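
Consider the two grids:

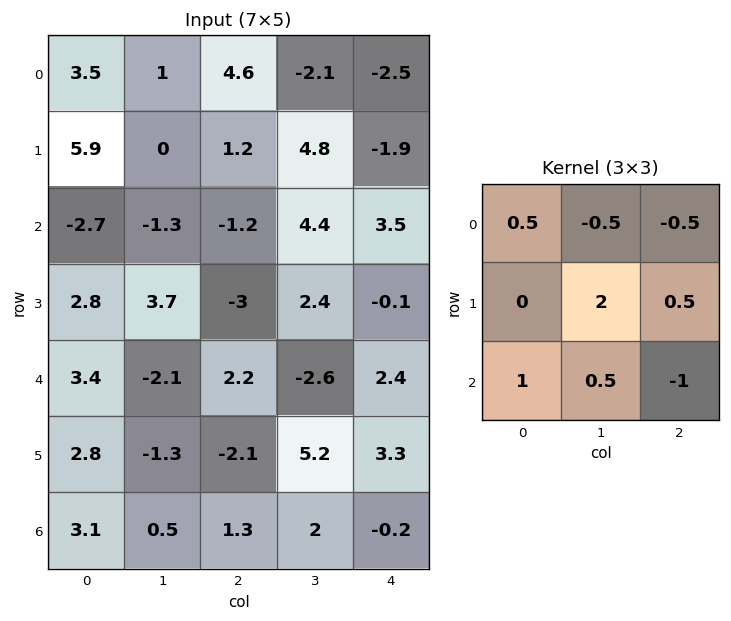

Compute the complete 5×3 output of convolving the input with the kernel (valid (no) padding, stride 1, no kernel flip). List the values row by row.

Output[0,0]: The receptive field on the input at this output position is [3.5 1 4.6 / 5.9 0 1.2 / -2.7 -1.3 -1.2]. Elementwise product with the kernel and sum: 3.5·0.5 + 1·-0.5 + 4.6·-0.5 + 0·2 + 1.2·0.5 + -2.7·1 + -1.3·0.5 + -1.2·-1.
Output[0,1]: The receptive field on the input at this output position is [1 4.6 -2.1 / 0 1.2 4.8 / -1.3 -1.2 4.4]. Elementwise product with the kernel and sum: 1·0.5 + 4.6·-0.5 + -2.1·-0.5 + 1.2·2 + 4.8·0.5 + -1.3·1 + -1.2·0.5 + 4.4·-1.

-2.6 -2.25 10.75
6.8 -3.4 8
5.95 -5.45 -1.3
2.2 -2.3 -9.45
0.05 -3.3 15.75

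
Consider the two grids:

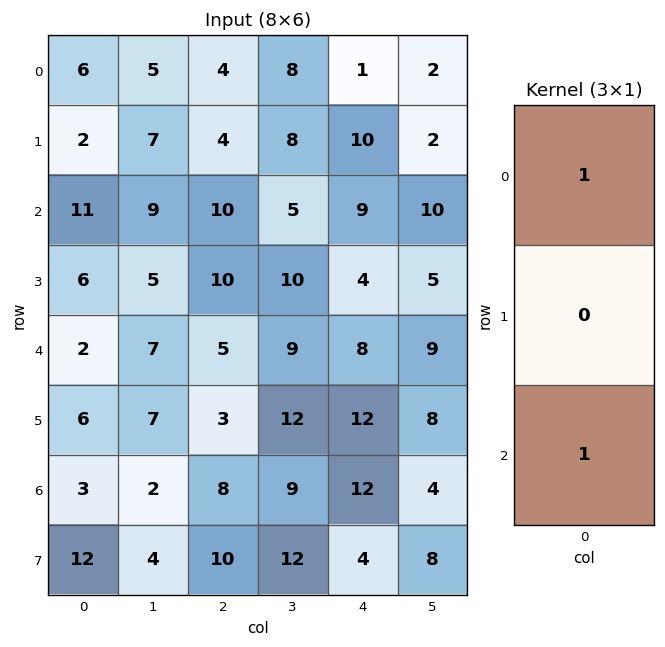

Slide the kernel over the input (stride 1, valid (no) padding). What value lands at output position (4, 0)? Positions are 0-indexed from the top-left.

5

The receptive field on the input at this output position is [2 / 6 / 3]. Elementwise product with the kernel and sum: 2·1 + 3·1.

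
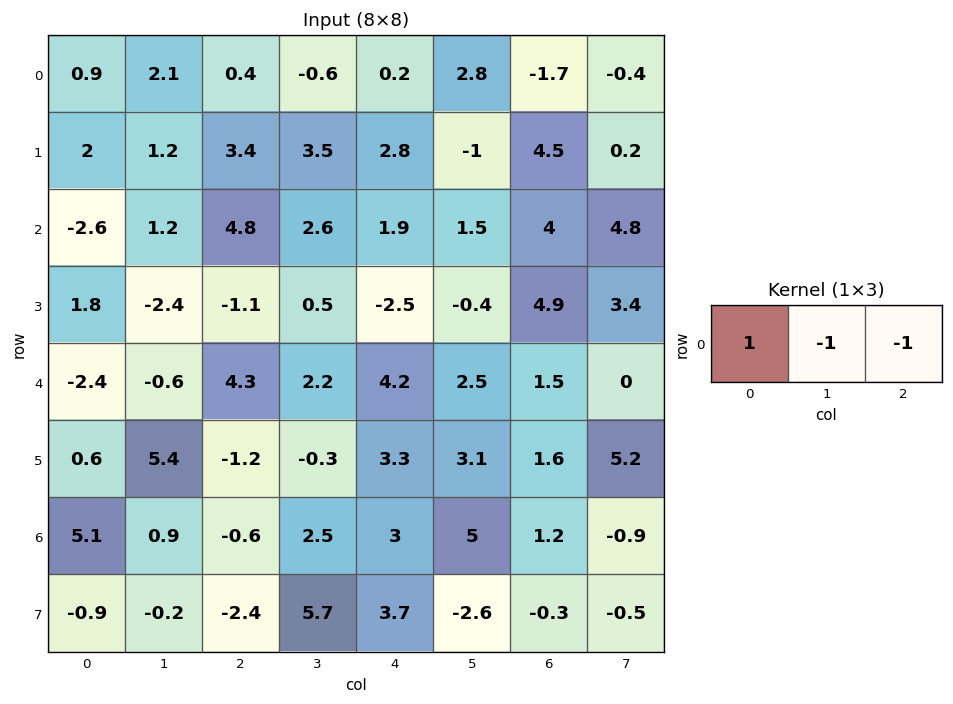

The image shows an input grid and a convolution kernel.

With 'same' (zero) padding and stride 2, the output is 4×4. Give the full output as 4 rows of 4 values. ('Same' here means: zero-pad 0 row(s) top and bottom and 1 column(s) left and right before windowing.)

Output[0,0]: The receptive field on the zero-padded input at this output position is [0 0.9 2.1]. Elementwise product with the kernel and sum: 0·1 + 0.9·-1 + 2.1·-1.
Output[0,1]: The receptive field on the zero-padded input at this output position is [2.1 0.4 -0.6]. Elementwise product with the kernel and sum: 2.1·1 + 0.4·-1 + -0.6·-1.

-3 2.3 -3.6 4.9
1.4 -6.2 -0.8 -7.3
3 -7.1 -4.5 1
-6 -1 -5.5 4.7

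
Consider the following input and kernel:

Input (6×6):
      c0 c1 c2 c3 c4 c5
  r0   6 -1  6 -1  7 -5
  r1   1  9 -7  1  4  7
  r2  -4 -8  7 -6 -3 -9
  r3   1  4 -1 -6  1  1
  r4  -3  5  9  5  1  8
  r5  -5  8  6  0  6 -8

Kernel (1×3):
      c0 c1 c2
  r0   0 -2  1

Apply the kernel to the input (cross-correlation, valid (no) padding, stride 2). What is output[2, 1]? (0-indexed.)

-9

The receptive field on the input at this output position is [9 5 1]. Elementwise product with the kernel and sum: 5·-2 + 1·1.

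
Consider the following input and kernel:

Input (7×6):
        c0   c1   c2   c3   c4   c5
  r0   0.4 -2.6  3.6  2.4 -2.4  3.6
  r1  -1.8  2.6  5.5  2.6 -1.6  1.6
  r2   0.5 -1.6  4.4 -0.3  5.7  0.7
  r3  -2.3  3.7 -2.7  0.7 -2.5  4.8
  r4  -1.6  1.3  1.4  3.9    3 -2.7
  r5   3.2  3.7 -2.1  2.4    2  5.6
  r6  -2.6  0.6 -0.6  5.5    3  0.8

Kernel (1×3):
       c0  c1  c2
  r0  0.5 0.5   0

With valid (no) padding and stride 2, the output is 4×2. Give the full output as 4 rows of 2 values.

Output[0,0]: The receptive field on the input at this output position is [0.4 -2.6 3.6]. Elementwise product with the kernel and sum: 0.4·0.5 + -2.6·0.5.

-1.1 3
-0.55 2.05
-0.15 2.65
-1 2.45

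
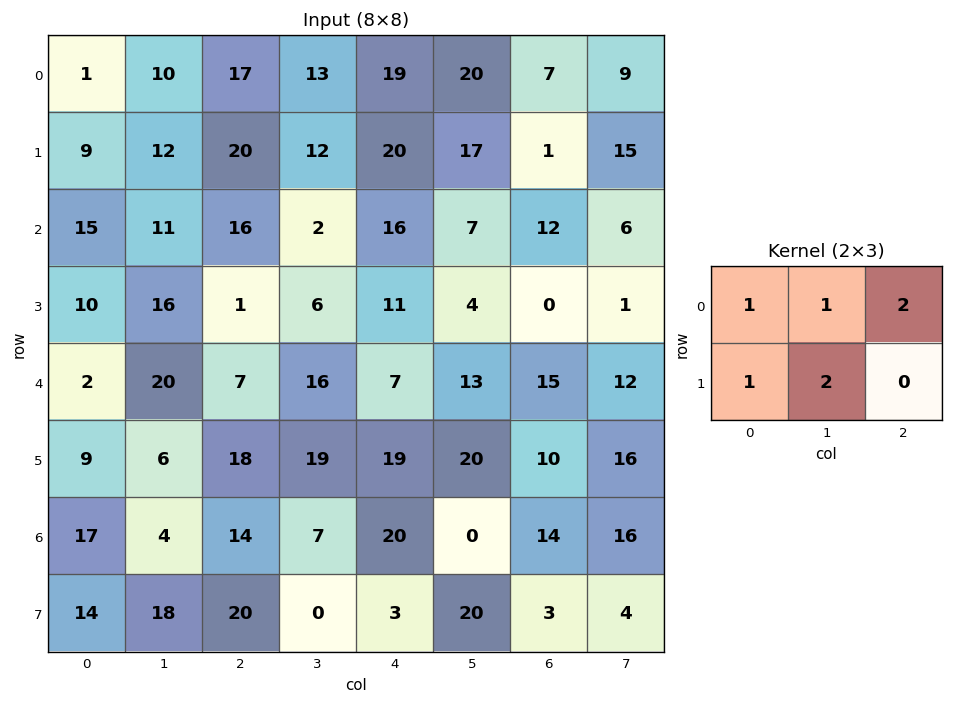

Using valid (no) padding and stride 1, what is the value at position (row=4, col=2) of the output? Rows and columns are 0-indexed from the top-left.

93

The receptive field on the input at this output position is [7 16 7 / 18 19 19]. Elementwise product with the kernel and sum: 7·1 + 16·1 + 7·2 + 18·1 + 19·2.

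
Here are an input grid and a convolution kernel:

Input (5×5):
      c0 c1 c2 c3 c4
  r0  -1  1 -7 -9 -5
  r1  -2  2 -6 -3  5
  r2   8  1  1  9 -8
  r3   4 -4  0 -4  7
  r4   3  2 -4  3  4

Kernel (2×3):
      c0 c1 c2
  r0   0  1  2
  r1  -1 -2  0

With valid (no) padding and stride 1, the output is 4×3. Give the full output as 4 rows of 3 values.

Output[0,0]: The receptive field on the input at this output position is [-1 1 -7 / -2 2 -6]. Elementwise product with the kernel and sum: 1·1 + -7·2 + -2·-1 + 2·-2.
Output[0,1]: The receptive field on the input at this output position is [1 -7 -9 / 2 -6 -3]. Elementwise product with the kernel and sum: -7·1 + -9·2 + 2·-1 + -6·-2.

-15 -15 -7
-20 -15 -12
7 23 1
-11 -2 8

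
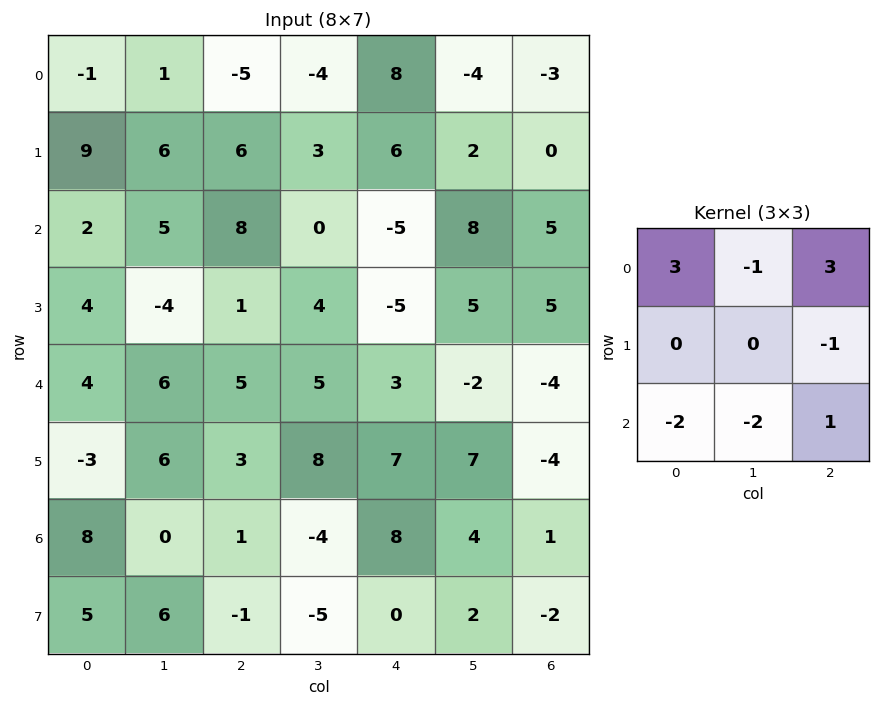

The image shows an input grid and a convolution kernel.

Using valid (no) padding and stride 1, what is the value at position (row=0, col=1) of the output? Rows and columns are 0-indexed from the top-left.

The receptive field on the input at this output position is [1 -5 -4 / 6 6 3 / 5 8 0]. Elementwise product with the kernel and sum: 1·3 + -5·-1 + -4·3 + 3·-1 + 5·-2 + 8·-2 + 0·1.

-33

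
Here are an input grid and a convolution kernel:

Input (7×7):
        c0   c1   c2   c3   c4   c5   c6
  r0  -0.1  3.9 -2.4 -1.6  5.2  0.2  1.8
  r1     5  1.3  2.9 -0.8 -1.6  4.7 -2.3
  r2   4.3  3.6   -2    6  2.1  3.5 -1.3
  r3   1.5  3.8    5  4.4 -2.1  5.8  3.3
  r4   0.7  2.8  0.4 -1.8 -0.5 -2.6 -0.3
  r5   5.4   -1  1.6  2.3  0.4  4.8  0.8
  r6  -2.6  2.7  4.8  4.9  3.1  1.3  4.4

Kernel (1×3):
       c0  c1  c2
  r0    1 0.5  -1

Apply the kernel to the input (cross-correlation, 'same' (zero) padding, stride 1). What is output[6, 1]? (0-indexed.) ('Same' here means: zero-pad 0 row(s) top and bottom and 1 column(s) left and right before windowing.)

The receptive field on the zero-padded input at this output position is [-2.6 2.7 4.8]. Elementwise product with the kernel and sum: -2.6·1 + 2.7·0.5 + 4.8·-1.

-6.05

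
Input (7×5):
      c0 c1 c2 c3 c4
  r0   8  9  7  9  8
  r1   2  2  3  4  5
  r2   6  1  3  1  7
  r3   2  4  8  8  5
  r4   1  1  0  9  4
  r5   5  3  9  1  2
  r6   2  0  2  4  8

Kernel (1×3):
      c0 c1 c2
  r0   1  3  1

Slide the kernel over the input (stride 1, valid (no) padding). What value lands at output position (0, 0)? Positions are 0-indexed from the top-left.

42

The receptive field on the input at this output position is [8 9 7]. Elementwise product with the kernel and sum: 8·1 + 9·3 + 7·1.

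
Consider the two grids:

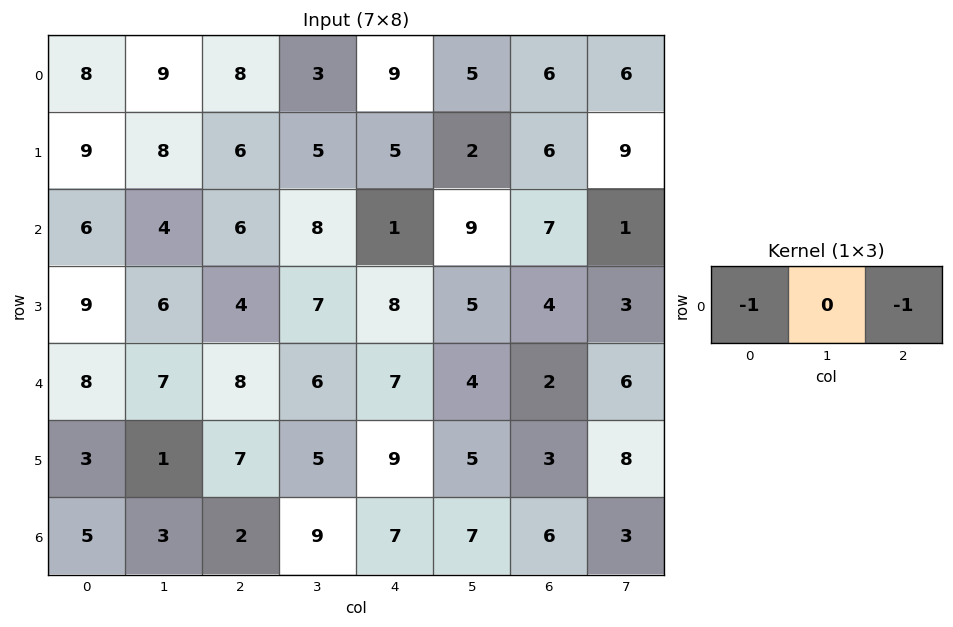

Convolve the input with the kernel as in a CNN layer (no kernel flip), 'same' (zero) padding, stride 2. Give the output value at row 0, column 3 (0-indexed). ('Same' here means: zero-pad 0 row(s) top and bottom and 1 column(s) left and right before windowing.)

The receptive field on the zero-padded input at this output position is [5 6 6]. Elementwise product with the kernel and sum: 5·-1 + 6·-1.

-11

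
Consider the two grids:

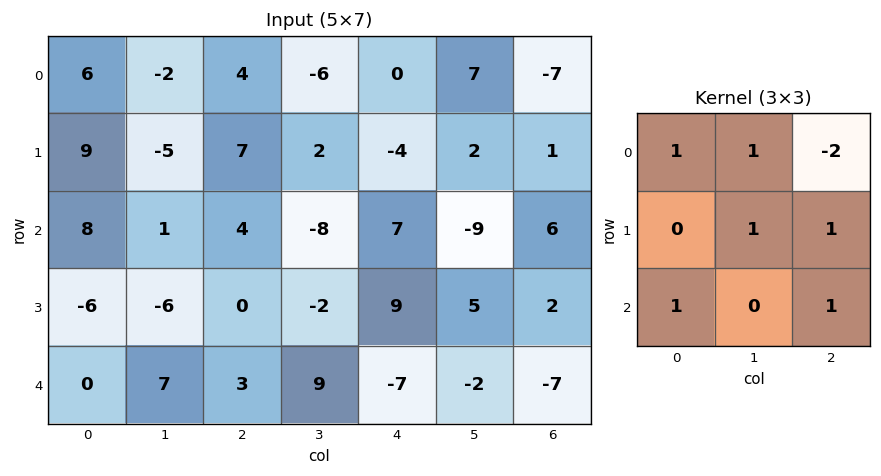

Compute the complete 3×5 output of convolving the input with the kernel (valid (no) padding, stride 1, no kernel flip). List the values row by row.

10 16 7 -39 37
-11 -14 25 -5 4
-2 35 -15 38 -21

Output[0,0]: The receptive field on the input at this output position is [6 -2 4 / 9 -5 7 / 8 1 4]. Elementwise product with the kernel and sum: 6·1 + -2·1 + 4·-2 + -5·1 + 7·1 + 8·1 + 4·1.
Output[0,1]: The receptive field on the input at this output position is [-2 4 -6 / -5 7 2 / 1 4 -8]. Elementwise product with the kernel and sum: -2·1 + 4·1 + -6·-2 + 7·1 + 2·1 + 1·1 + -8·1.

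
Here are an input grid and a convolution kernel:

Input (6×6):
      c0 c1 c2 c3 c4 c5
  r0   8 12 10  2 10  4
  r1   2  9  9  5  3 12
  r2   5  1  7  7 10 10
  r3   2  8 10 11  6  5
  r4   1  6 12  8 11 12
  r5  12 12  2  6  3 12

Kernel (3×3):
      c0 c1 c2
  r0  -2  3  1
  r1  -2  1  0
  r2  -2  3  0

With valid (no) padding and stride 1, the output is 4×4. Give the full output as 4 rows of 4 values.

Output[0,0]: The receptive field on the input at this output position is [8 12 10 / 2 9 9 / 5 1 7]. Elementwise product with the kernel and sum: 8·-2 + 12·3 + 10·1 + 2·-2 + 9·1 + 5·-2 + 1·3.

28 18 -10 39
43 33 6 3
20 44 8 27
46 7 17 -7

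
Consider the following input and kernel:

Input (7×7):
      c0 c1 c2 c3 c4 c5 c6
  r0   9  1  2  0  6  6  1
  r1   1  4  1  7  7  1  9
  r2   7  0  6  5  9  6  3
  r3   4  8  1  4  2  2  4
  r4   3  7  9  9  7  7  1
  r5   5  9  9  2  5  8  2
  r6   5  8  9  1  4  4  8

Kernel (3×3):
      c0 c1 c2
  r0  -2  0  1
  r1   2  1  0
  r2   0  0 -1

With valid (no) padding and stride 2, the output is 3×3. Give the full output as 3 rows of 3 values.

-16 2 1
-1 -4 -10
13 5 -3

Output[0,0]: The receptive field on the input at this output position is [9 1 2 / 1 4 1 / 7 0 6]. Elementwise product with the kernel and sum: 9·-2 + 2·1 + 1·2 + 4·1 + 6·-1.
Output[0,1]: The receptive field on the input at this output position is [2 0 6 / 1 7 7 / 6 5 9]. Elementwise product with the kernel and sum: 2·-2 + 6·1 + 1·2 + 7·1 + 9·-1.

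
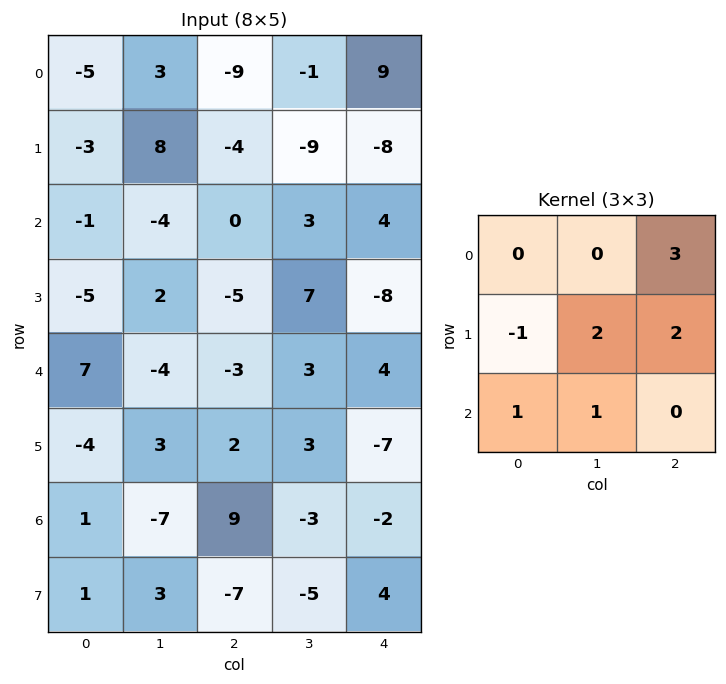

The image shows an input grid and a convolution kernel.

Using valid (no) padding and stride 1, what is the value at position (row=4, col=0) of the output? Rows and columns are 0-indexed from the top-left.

-1

The receptive field on the input at this output position is [7 -4 -3 / -4 3 2 / 1 -7 9]. Elementwise product with the kernel and sum: -3·3 + -4·-1 + 3·2 + 2·2 + 1·1 + -7·1.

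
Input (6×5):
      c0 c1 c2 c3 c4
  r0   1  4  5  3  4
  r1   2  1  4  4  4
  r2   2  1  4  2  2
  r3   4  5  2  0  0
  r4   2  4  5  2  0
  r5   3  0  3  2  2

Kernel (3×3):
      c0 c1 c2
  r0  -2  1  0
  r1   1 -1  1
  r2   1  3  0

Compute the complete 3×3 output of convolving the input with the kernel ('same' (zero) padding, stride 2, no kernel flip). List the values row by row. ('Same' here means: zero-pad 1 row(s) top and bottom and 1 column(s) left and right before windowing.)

9 15 15
13 12 -4
15 2 10

Output[0,0]: The receptive field on the zero-padded input at this output position is [0 0 0 / 0 1 4 / 0 2 1]. Elementwise product with the kernel and sum: 0·-2 + 0·1 + 0·1 + 1·-1 + 4·1 + 0·1 + 2·3.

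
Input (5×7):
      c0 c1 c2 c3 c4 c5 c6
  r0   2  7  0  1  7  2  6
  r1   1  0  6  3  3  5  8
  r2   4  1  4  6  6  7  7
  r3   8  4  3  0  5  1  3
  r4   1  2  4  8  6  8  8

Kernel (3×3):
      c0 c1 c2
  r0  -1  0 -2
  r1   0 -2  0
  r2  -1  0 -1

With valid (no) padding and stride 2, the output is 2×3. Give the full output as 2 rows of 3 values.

-10 -30 -42
-25 -26 -36

Output[0,0]: The receptive field on the input at this output position is [2 7 0 / 1 0 6 / 4 1 4]. Elementwise product with the kernel and sum: 2·-1 + 0·-2 + 0·-2 + 4·-1 + 4·-1.
Output[0,1]: The receptive field on the input at this output position is [0 1 7 / 6 3 3 / 4 6 6]. Elementwise product with the kernel and sum: 0·-1 + 7·-2 + 3·-2 + 4·-1 + 6·-1.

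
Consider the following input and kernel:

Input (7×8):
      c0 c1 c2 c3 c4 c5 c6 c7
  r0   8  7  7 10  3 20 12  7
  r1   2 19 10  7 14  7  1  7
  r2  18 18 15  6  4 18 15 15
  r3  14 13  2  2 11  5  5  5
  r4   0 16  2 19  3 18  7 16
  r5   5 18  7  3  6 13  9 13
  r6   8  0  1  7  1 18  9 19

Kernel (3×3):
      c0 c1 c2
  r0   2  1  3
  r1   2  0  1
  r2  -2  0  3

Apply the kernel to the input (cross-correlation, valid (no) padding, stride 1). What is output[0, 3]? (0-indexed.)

The receptive field on the input at this output position is [10 3 20 / 7 14 7 / 6 4 18]. Elementwise product with the kernel and sum: 10·2 + 3·1 + 20·3 + 7·2 + 7·1 + 6·-2 + 18·3.

146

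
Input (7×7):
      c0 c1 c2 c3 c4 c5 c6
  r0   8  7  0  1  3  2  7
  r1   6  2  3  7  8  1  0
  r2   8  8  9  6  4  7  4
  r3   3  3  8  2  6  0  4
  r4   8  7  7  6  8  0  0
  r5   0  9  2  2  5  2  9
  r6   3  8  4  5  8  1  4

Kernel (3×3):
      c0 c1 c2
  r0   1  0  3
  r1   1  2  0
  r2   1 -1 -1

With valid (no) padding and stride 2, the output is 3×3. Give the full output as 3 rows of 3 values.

Output[0,0]: The receptive field on the input at this output position is [8 7 0 / 6 2 3 / 8 8 9]. Elementwise product with the kernel and sum: 8·1 + 0·3 + 6·1 + 2·2 + 8·1 + 8·-1 + 9·-1.

9 25 27
38 26 30
38 28 20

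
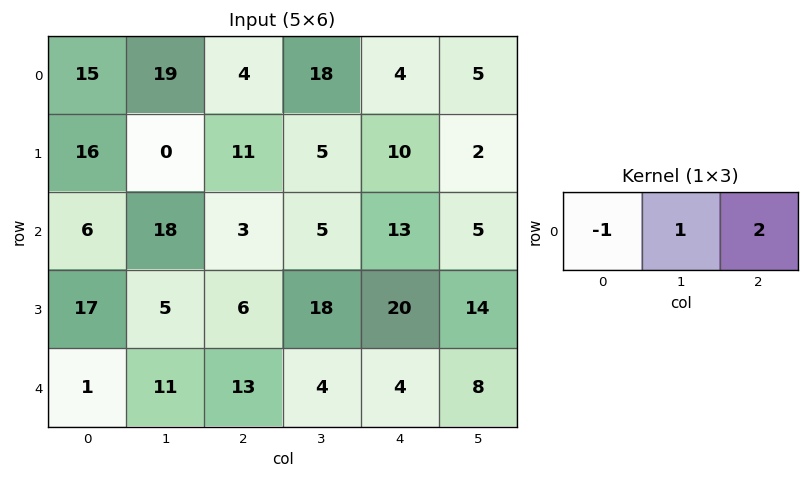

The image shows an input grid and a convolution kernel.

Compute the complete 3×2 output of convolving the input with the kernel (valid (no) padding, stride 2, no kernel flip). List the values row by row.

Output[0,0]: The receptive field on the input at this output position is [15 19 4]. Elementwise product with the kernel and sum: 15·-1 + 19·1 + 4·2.

12 22
18 28
36 -1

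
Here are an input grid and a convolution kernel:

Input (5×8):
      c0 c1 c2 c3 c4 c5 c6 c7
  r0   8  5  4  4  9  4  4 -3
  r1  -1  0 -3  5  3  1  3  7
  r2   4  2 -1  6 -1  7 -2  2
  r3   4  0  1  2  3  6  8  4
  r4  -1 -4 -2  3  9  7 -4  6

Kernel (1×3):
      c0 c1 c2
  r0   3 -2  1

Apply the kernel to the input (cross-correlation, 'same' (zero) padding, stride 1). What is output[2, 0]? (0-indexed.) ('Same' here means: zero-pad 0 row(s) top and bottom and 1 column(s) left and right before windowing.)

-6

The receptive field on the zero-padded input at this output position is [0 4 2]. Elementwise product with the kernel and sum: 0·3 + 4·-2 + 2·1.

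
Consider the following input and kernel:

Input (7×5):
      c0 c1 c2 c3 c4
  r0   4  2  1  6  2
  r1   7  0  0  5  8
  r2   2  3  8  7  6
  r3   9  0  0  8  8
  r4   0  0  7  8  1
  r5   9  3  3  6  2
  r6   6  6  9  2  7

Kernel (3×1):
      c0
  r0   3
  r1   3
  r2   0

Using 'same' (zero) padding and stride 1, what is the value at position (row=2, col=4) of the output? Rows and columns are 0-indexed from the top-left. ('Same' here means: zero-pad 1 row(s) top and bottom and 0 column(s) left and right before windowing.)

The receptive field on the zero-padded input at this output position is [8 / 6 / 8]. Elementwise product with the kernel and sum: 8·3 + 6·3.

42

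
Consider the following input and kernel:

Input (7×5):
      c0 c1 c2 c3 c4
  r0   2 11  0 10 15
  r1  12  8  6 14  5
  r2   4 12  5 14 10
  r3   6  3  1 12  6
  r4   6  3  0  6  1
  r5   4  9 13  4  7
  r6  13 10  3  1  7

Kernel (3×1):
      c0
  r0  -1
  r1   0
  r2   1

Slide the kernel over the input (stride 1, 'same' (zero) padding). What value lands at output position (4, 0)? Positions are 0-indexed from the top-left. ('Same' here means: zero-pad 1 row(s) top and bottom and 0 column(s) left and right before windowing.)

The receptive field on the zero-padded input at this output position is [6 / 6 / 4]. Elementwise product with the kernel and sum: 6·-1 + 4·1.

-2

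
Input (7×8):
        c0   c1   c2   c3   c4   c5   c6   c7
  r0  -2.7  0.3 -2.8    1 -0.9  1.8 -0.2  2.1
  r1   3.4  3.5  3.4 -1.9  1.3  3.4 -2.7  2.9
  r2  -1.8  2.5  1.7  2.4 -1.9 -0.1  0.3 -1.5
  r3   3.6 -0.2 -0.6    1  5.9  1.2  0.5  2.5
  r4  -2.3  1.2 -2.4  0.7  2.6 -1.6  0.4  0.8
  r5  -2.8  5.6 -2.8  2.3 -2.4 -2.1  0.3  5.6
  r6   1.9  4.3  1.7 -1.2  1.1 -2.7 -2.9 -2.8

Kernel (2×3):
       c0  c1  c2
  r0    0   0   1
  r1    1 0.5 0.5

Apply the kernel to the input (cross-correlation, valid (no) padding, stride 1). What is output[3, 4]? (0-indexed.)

The receptive field on the input at this output position is [5.9 1.2 0.5 / 2.6 -1.6 0.4]. Elementwise product with the kernel and sum: 0.5·1 + 2.6·1 + -1.6·0.5 + 0.4·0.5.

2.5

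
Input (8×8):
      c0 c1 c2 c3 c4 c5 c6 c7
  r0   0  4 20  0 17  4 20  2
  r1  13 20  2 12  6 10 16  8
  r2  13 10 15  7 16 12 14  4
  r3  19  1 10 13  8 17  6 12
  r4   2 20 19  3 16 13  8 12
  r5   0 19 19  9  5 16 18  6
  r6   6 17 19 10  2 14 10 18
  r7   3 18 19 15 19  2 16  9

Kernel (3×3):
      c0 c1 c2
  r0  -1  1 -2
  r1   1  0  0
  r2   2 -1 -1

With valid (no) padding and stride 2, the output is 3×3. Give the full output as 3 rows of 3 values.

-22 -45 -41
-49 -11 -13
-44 -3 -34

Output[0,0]: The receptive field on the input at this output position is [0 4 20 / 13 20 2 / 13 10 15]. Elementwise product with the kernel and sum: 0·-1 + 4·1 + 20·-2 + 13·1 + 13·2 + 10·-1 + 15·-1.
Output[0,1]: The receptive field on the input at this output position is [20 0 17 / 2 12 6 / 15 7 16]. Elementwise product with the kernel and sum: 20·-1 + 0·1 + 17·-2 + 2·1 + 15·2 + 7·-1 + 16·-1.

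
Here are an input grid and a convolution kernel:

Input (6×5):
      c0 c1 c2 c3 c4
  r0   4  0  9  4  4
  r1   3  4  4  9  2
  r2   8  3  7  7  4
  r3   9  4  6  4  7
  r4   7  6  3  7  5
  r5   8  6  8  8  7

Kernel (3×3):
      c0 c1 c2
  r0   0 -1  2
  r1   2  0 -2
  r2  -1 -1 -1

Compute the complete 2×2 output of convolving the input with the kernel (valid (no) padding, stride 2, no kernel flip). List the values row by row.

Output[0,0]: The receptive field on the input at this output position is [4 0 9 / 3 4 4 / 8 3 7]. Elementwise product with the kernel and sum: 0·-1 + 9·2 + 3·2 + 4·-2 + 8·-1 + 3·-1 + 7·-1.
Output[0,1]: The receptive field on the input at this output position is [9 4 4 / 4 9 2 / 7 7 4]. Elementwise product with the kernel and sum: 4·-1 + 4·2 + 4·2 + 2·-2 + 7·-1 + 7·-1 + 4·-1.

-2 -10
1 -16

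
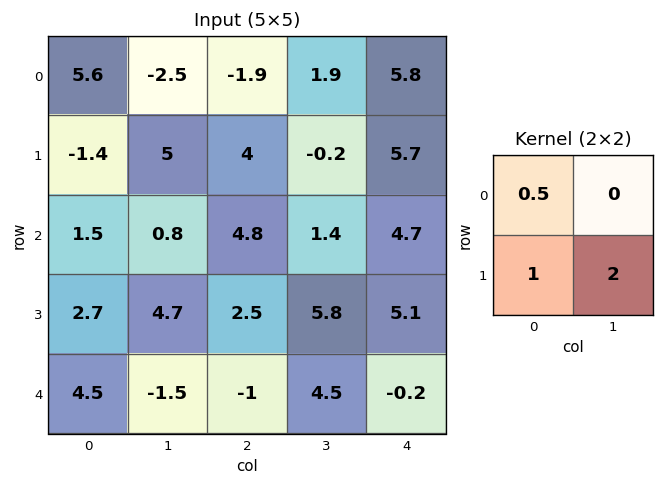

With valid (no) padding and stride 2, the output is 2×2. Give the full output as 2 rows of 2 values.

Output[0,0]: The receptive field on the input at this output position is [5.6 -2.5 / -1.4 5]. Elementwise product with the kernel and sum: 5.6·0.5 + -1.4·1 + 5·2.
Output[0,1]: The receptive field on the input at this output position is [-1.9 1.9 / 4 -0.2]. Elementwise product with the kernel and sum: -1.9·0.5 + 4·1 + -0.2·2.

11.4 2.65
12.85 16.5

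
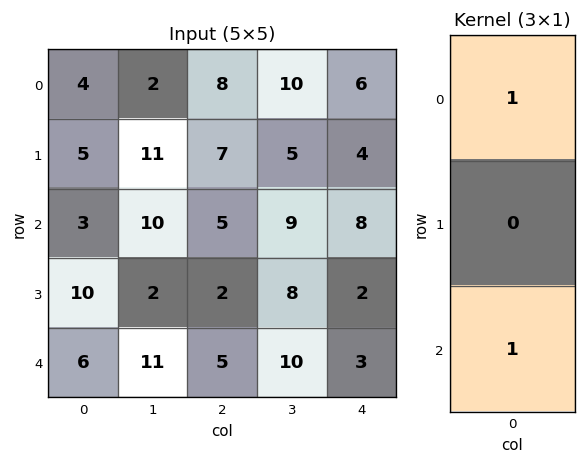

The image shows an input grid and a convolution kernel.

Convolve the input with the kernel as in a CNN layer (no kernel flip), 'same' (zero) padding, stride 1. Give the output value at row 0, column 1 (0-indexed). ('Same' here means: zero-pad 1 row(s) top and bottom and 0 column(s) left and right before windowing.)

The receptive field on the zero-padded input at this output position is [0 / 2 / 11]. Elementwise product with the kernel and sum: 0·1 + 11·1.

11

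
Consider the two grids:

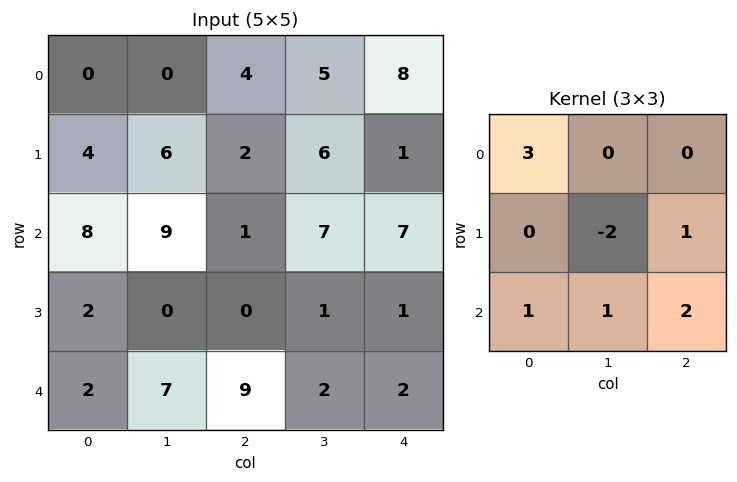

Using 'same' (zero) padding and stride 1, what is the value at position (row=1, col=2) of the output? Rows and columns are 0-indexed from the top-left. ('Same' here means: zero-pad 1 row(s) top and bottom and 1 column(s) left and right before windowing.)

26

The receptive field on the zero-padded input at this output position is [0 4 5 / 6 2 6 / 9 1 7]. Elementwise product with the kernel and sum: 0·3 + 2·-2 + 6·1 + 9·1 + 1·1 + 7·2.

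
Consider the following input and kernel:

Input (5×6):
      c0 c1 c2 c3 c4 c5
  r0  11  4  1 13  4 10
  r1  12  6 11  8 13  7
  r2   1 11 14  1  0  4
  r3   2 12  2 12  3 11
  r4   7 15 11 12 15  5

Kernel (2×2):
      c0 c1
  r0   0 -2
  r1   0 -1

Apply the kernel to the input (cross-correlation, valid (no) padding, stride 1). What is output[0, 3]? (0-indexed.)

The receptive field on the input at this output position is [13 4 / 8 13]. Elementwise product with the kernel and sum: 4·-2 + 13·-1.

-21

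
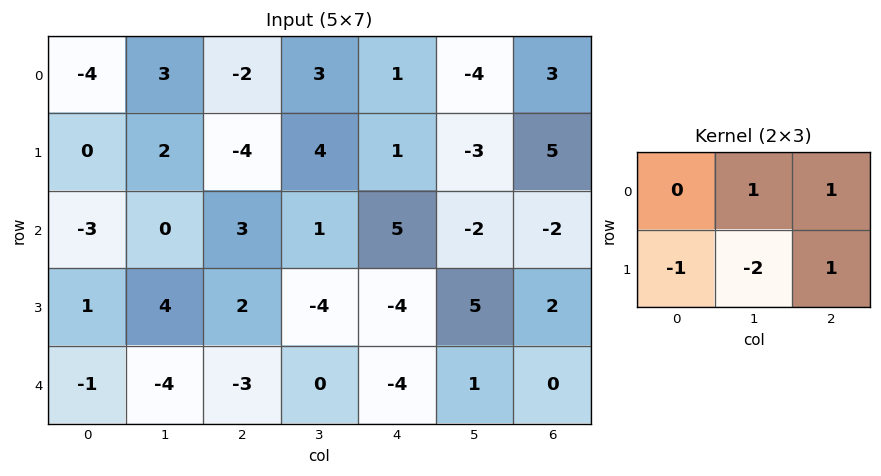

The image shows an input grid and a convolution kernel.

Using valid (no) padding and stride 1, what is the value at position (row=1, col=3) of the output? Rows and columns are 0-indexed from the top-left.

The receptive field on the input at this output position is [4 1 -3 / 1 5 -2]. Elementwise product with the kernel and sum: 1·1 + -3·1 + 1·-1 + 5·-2 + -2·1.

-15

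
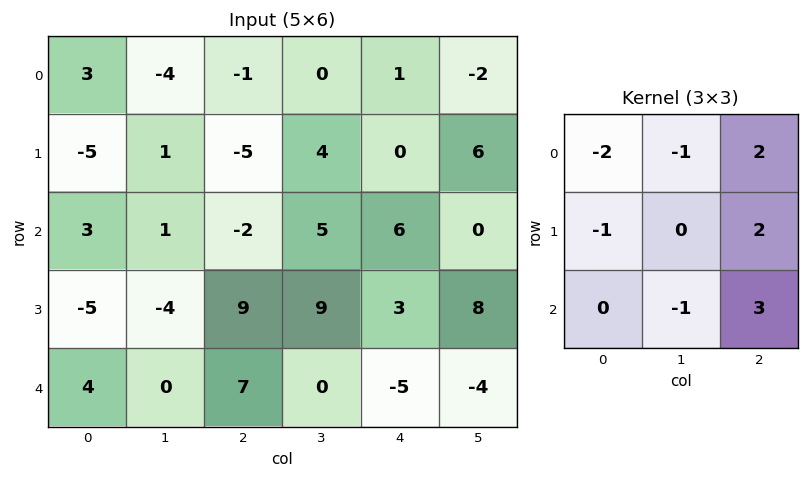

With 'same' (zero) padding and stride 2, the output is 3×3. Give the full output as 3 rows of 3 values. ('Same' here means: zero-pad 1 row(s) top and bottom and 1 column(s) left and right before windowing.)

Output[0,0]: The receptive field on the zero-padded input at this output position is [0 0 0 / 0 3 -4 / 0 -5 1]. Elementwise product with the kernel and sum: 0·-2 + 0·-1 + 0·2 + 0·-1 + -4·2 + -5·-1 + 1·3.
Output[0,1]: The receptive field on the zero-padded input at this output position is [0 0 0 / -4 -1 0 / 1 -5 4]. Elementwise product with the kernel and sum: 0·-2 + 0·-1 + 0·2 + -4·-1 + 0·2 + -5·-1 + 4·3.

0 21 14
2 38 20
-3 17 -13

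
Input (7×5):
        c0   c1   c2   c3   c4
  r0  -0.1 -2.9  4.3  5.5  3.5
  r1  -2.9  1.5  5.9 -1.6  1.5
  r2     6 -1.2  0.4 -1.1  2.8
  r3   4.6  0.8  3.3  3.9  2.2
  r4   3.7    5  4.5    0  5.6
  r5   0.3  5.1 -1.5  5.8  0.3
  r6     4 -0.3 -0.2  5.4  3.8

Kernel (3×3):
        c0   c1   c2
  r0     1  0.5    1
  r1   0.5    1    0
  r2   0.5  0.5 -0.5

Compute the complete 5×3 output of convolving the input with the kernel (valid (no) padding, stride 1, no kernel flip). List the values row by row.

5 11.55 10.15
6.6 2.75 8.2
11 6.35 7.65
18.6 12.25 11.7
17.9 5.35 15.85

Output[0,0]: The receptive field on the input at this output position is [-0.1 -2.9 4.3 / -2.9 1.5 5.9 / 6 -1.2 0.4]. Elementwise product with the kernel and sum: -0.1·1 + -2.9·0.5 + 4.3·1 + -2.9·0.5 + 1.5·1 + 6·0.5 + -1.2·0.5 + 0.4·-0.5.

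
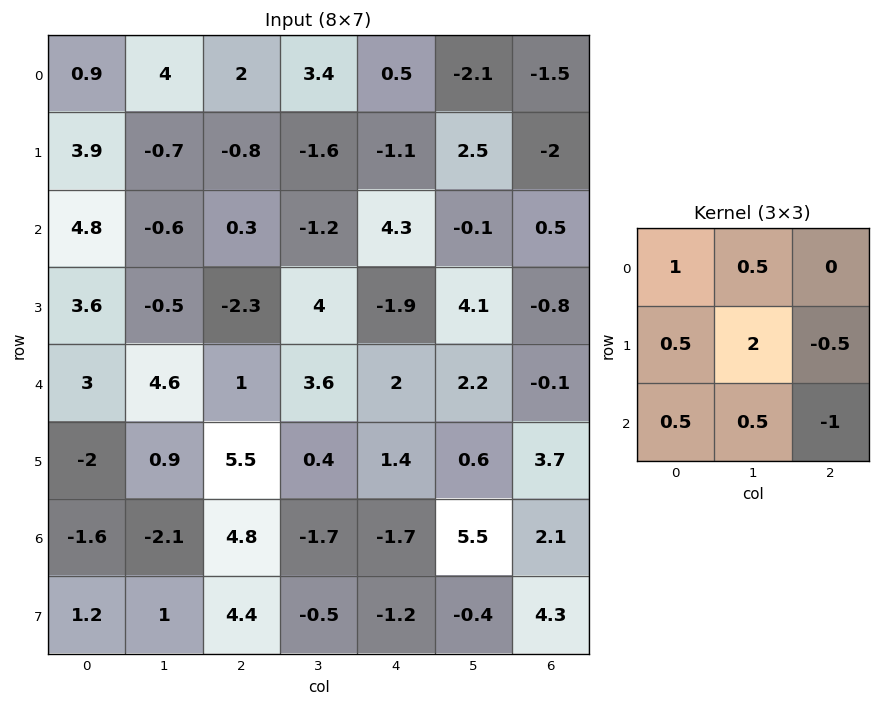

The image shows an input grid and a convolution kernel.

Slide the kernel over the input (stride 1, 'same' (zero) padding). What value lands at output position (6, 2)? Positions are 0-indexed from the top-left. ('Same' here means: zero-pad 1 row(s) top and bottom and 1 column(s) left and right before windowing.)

The receptive field on the zero-padded input at this output position is [0.9 5.5 0.4 / -2.1 4.8 -1.7 / 1 4.4 -0.5]. Elementwise product with the kernel and sum: 0.9·1 + 5.5·0.5 + -2.1·0.5 + 4.8·2 + -1.7·-0.5 + 1·0.5 + 4.4·0.5 + -0.5·-1.

16.25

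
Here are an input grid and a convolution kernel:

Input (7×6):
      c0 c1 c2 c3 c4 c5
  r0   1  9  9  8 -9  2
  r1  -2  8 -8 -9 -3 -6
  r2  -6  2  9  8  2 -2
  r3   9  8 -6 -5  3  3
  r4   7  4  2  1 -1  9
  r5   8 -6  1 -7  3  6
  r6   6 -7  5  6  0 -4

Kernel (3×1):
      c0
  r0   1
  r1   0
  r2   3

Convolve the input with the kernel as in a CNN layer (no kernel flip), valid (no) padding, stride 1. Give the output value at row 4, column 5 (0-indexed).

-3

The receptive field on the input at this output position is [9 / 6 / -4]. Elementwise product with the kernel and sum: 9·1 + -4·3.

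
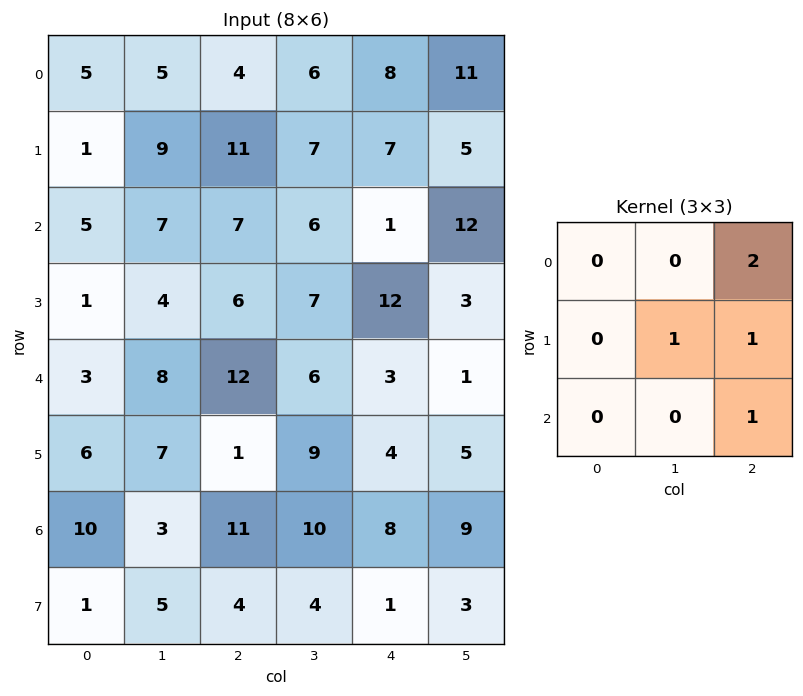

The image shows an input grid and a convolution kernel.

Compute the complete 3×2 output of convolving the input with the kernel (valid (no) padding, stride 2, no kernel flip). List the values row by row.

Output[0,0]: The receptive field on the input at this output position is [5 5 4 / 1 9 11 / 5 7 7]. Elementwise product with the kernel and sum: 4·2 + 9·1 + 11·1 + 7·1.
Output[0,1]: The receptive field on the input at this output position is [4 6 8 / 11 7 7 / 7 6 1]. Elementwise product with the kernel and sum: 8·2 + 7·1 + 7·1 + 1·1.

35 31
36 24
43 27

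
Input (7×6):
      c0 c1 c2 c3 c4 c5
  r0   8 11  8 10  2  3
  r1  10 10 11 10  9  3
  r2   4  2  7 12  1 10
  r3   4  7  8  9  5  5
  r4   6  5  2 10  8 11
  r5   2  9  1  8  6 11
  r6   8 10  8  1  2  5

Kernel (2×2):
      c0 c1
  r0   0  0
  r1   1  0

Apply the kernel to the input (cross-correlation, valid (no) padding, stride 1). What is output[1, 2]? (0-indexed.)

The receptive field on the input at this output position is [11 10 / 7 12]. Elementwise product with the kernel and sum: 7·1.

7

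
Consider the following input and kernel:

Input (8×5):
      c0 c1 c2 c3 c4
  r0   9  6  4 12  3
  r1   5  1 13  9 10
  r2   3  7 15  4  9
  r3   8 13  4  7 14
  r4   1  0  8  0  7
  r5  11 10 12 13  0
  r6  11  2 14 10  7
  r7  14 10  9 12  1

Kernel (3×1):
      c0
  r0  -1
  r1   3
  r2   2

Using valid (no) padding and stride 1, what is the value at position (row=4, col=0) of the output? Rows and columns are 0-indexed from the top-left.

The receptive field on the input at this output position is [1 / 11 / 11]. Elementwise product with the kernel and sum: 1·-1 + 11·3 + 11·2.

54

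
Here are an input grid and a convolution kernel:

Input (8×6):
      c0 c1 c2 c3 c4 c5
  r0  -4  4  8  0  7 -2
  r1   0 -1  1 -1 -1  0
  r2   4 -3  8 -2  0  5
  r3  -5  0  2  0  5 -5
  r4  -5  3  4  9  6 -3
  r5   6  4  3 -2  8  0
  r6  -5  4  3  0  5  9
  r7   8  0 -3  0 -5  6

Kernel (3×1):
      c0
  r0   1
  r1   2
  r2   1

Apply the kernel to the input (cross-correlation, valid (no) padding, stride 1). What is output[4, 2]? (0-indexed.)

13

The receptive field on the input at this output position is [4 / 3 / 3]. Elementwise product with the kernel and sum: 4·1 + 3·2 + 3·1.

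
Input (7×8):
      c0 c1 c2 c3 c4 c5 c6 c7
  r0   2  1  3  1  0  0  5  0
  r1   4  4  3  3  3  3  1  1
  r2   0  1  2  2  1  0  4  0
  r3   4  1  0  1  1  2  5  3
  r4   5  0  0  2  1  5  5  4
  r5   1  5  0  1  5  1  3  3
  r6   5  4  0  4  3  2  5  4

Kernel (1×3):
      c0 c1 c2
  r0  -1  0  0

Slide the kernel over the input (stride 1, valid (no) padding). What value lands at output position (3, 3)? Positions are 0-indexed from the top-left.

-1

The receptive field on the input at this output position is [1 1 2]. Elementwise product with the kernel and sum: 1·-1.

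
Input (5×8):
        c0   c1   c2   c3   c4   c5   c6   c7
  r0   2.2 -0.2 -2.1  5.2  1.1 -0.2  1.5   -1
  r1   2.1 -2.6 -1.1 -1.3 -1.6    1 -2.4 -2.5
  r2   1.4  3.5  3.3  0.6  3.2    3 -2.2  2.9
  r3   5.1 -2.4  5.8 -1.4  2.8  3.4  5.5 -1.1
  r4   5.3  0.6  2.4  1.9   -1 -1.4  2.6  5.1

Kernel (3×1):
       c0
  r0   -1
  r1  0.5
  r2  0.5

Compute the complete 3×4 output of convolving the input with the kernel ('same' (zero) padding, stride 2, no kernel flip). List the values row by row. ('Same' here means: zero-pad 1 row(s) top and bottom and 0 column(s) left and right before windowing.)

Output[0,0]: The receptive field on the zero-padded input at this output position is [0 / 2.2 / 2.1]. Elementwise product with the kernel and sum: 0·-1 + 2.2·0.5 + 2.1·0.5.
Output[0,1]: The receptive field on the zero-padded input at this output position is [0 / -2.1 / -1.1]. Elementwise product with the kernel and sum: 0·-1 + -2.1·0.5 + -1.1·0.5.

2.15 -1.6 -0.25 -0.45
1.15 5.65 4.6 4.05
-2.45 -4.6 -3.3 -4.2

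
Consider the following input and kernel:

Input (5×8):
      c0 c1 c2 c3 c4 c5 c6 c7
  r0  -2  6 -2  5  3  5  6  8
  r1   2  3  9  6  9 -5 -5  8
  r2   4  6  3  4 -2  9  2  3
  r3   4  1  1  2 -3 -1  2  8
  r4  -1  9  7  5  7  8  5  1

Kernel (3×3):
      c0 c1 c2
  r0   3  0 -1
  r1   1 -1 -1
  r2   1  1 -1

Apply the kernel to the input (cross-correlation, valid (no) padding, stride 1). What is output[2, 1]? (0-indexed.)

23

The receptive field on the input at this output position is [6 3 4 / 1 1 2 / 9 7 5]. Elementwise product with the kernel and sum: 6·3 + 4·-1 + 1·1 + 1·-1 + 2·-1 + 9·1 + 7·1 + 5·-1.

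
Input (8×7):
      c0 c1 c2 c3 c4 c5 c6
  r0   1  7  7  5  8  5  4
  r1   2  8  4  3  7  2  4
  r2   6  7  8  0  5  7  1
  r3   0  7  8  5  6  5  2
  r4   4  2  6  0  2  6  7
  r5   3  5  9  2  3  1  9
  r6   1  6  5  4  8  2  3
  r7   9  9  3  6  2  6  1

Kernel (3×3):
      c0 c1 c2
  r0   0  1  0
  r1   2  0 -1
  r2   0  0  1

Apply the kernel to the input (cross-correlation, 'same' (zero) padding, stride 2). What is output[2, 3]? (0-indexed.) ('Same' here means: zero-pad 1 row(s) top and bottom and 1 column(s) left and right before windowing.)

The receptive field on the zero-padded input at this output position is [5 2 0 / 6 7 0 / 1 9 0]. Elementwise product with the kernel and sum: 2·1 + 6·2 + 0·-1 + 0·1.

14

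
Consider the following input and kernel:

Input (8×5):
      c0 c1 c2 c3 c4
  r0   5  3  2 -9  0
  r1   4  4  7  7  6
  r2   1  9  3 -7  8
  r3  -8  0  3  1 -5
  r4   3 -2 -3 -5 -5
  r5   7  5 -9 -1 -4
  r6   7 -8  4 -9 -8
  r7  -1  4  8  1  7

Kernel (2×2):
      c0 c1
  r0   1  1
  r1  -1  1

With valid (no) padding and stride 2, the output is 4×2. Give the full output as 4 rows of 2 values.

Output[0,0]: The receptive field on the input at this output position is [5 3 / 4 4]. Elementwise product with the kernel and sum: 5·1 + 3·1 + 4·-1 + 4·1.
Output[0,1]: The receptive field on the input at this output position is [2 -9 / 7 7]. Elementwise product with the kernel and sum: 2·1 + -9·1 + 7·-1 + 7·1.

8 -7
18 -6
-1 0
4 -12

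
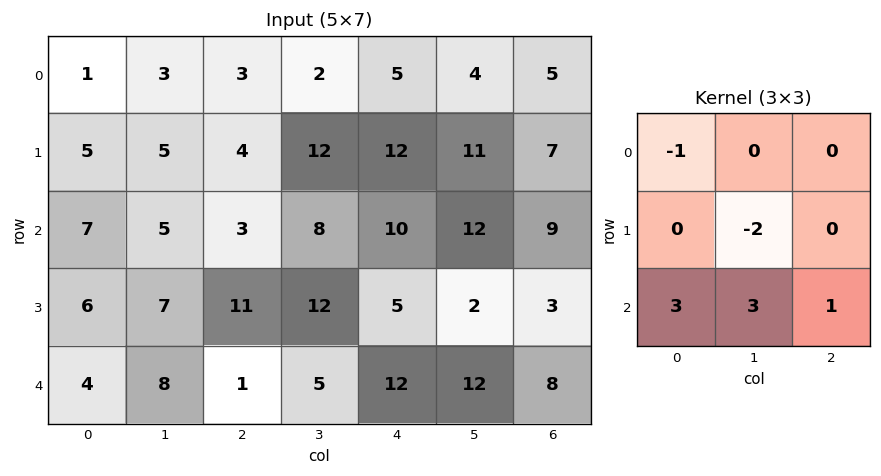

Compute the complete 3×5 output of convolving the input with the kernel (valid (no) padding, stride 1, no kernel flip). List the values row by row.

Output[0,0]: The receptive field on the input at this output position is [1 3 3 / 5 5 4 / 7 5 3]. Elementwise product with the kernel and sum: 1·-1 + 5·-2 + 7·3 + 5·3 + 3·1.
Output[0,1]: The receptive field on the input at this output position is [3 3 2 / 5 4 12 / 5 3 8]. Elementwise product with the kernel and sum: 3·-1 + 4·-2 + 5·3 + 3·3 + 8·1.

28 21 16 40 48
35 55 54 21 -12
16 5 3 45 66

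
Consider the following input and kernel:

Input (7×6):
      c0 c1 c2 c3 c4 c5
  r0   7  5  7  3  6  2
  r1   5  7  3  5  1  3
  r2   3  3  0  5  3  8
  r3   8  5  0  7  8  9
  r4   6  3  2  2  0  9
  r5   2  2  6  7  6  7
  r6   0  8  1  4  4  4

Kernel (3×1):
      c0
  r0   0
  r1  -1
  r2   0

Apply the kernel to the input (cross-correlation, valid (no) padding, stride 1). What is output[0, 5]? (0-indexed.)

The receptive field on the input at this output position is [2 / 3 / 8]. Elementwise product with the kernel and sum: 3·-1.

-3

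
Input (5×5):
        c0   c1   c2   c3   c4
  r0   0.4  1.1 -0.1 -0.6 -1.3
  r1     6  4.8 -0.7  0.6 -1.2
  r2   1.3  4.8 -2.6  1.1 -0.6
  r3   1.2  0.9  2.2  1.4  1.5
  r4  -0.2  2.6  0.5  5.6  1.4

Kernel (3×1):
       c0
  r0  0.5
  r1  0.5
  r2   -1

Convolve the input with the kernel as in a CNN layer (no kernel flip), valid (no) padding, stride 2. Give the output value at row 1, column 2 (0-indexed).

The receptive field on the input at this output position is [-0.6 / 1.5 / 1.4]. Elementwise product with the kernel and sum: -0.6·0.5 + 1.5·0.5 + 1.4·-1.

-0.95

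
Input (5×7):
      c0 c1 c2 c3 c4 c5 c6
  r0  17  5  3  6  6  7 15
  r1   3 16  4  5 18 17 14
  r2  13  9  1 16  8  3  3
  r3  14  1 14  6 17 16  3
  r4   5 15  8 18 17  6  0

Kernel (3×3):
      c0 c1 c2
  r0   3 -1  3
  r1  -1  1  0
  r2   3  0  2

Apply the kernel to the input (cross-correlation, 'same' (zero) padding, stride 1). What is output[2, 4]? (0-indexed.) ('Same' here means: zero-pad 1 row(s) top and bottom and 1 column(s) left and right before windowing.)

90

The receptive field on the zero-padded input at this output position is [5 18 17 / 16 8 3 / 6 17 16]. Elementwise product with the kernel and sum: 5·3 + 18·-1 + 17·3 + 16·-1 + 8·1 + 6·3 + 16·2.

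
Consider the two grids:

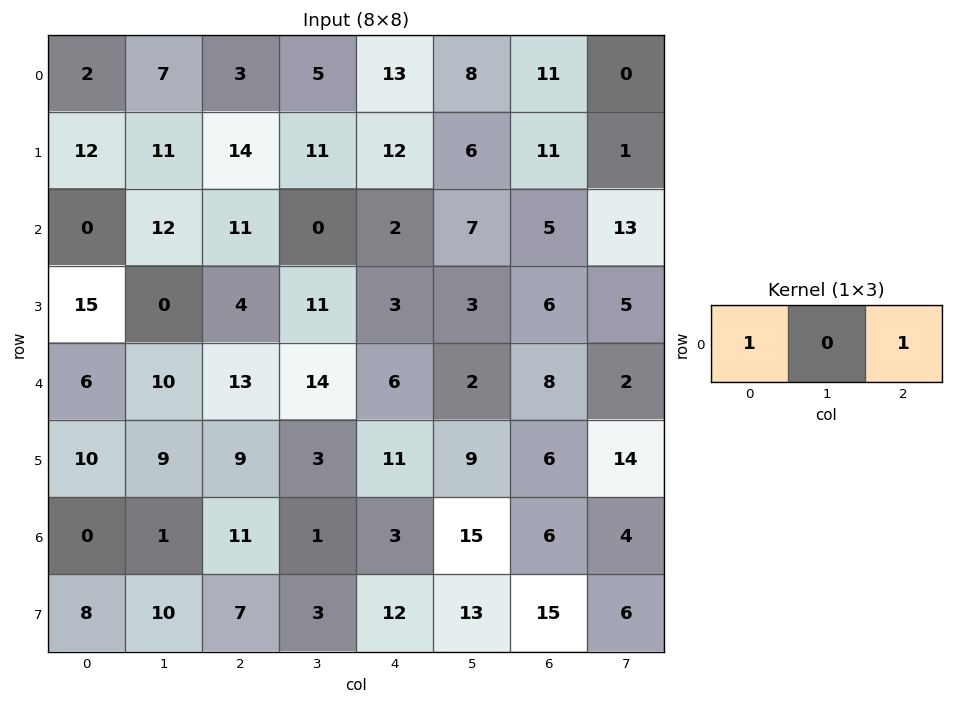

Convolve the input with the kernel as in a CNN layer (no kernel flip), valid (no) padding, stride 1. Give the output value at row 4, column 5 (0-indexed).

4

The receptive field on the input at this output position is [2 8 2]. Elementwise product with the kernel and sum: 2·1 + 2·1.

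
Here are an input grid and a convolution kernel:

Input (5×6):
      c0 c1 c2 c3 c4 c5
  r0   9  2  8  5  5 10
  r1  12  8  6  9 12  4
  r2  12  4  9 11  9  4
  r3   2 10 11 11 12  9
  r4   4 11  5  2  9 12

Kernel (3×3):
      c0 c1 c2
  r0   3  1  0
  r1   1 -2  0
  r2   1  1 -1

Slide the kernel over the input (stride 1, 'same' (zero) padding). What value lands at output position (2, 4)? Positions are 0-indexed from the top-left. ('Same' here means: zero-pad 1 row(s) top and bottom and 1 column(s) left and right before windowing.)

46

The receptive field on the zero-padded input at this output position is [9 12 4 / 11 9 4 / 11 12 9]. Elementwise product with the kernel and sum: 9·3 + 12·1 + 11·1 + 9·-2 + 11·1 + 12·1 + 9·-1.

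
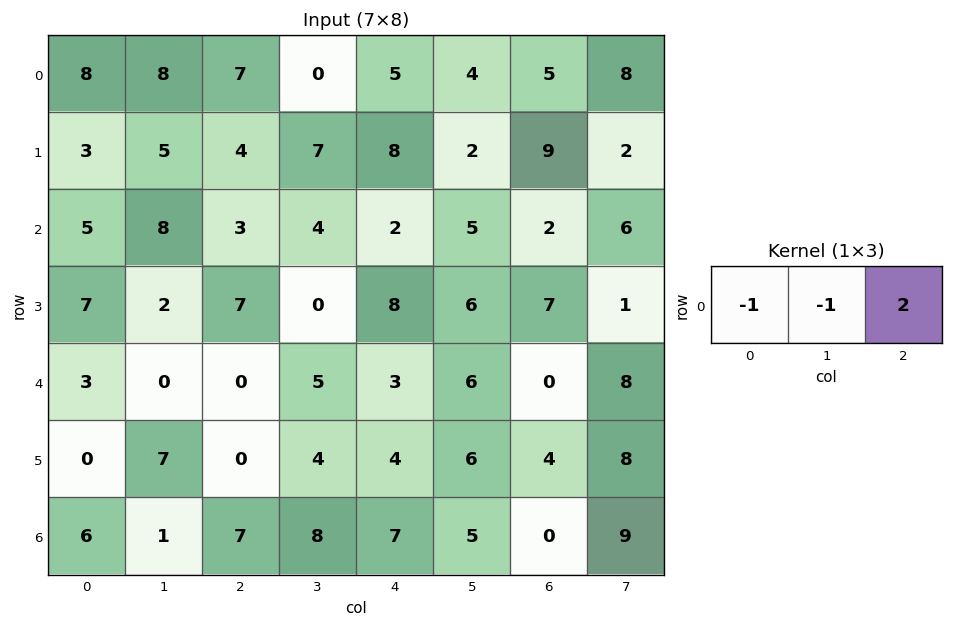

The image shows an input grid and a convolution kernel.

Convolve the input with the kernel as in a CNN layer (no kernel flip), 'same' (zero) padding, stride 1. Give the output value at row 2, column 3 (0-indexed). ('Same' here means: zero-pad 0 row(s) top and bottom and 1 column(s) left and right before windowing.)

-3

The receptive field on the zero-padded input at this output position is [3 4 2]. Elementwise product with the kernel and sum: 3·-1 + 4·-1 + 2·2.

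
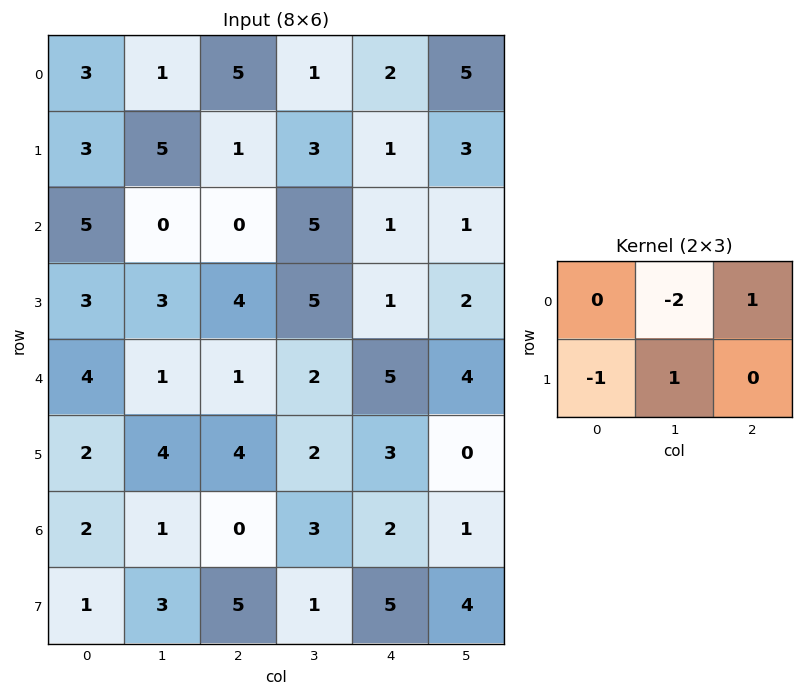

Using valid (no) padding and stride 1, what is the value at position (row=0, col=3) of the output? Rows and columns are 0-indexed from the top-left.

The receptive field on the input at this output position is [1 2 5 / 3 1 3]. Elementwise product with the kernel and sum: 2·-2 + 5·1 + 3·-1 + 1·1.

-1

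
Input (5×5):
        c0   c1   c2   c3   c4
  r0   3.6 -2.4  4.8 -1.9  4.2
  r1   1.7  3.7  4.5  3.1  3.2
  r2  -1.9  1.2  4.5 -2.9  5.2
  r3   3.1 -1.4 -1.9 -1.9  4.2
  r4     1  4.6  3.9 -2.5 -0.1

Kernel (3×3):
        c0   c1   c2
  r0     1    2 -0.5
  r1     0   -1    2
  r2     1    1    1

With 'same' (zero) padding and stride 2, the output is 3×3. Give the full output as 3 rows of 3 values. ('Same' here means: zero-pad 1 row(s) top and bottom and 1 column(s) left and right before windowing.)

-3 2.7 2.1
7.55 -4.35 6.6
15.1 -13.15 6.6

Output[0,0]: The receptive field on the zero-padded input at this output position is [0 0 0 / 0 3.6 -2.4 / 0 1.7 3.7]. Elementwise product with the kernel and sum: 0·1 + 0·2 + 0·-0.5 + 3.6·-1 + -2.4·2 + 0·1 + 1.7·1 + 3.7·1.
Output[0,1]: The receptive field on the zero-padded input at this output position is [0 0 0 / -2.4 4.8 -1.9 / 3.7 4.5 3.1]. Elementwise product with the kernel and sum: 0·1 + 0·2 + 0·-0.5 + 4.8·-1 + -1.9·2 + 3.7·1 + 4.5·1 + 3.1·1.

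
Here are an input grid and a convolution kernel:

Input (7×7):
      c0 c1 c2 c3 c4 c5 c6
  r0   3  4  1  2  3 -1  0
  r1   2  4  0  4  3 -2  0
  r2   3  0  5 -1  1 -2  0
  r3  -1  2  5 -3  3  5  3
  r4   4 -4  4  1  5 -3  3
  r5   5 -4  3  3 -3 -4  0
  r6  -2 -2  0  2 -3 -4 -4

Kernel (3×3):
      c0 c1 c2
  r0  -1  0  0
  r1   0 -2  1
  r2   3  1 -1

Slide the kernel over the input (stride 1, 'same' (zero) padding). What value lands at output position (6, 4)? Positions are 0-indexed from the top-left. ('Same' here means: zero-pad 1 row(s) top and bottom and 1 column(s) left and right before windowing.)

The receptive field on the zero-padded input at this output position is [3 -3 -4 / 2 -3 -4 / 0 0 0]. Elementwise product with the kernel and sum: 3·-1 + -3·-2 + -4·1 + 0·3 + 0·1 + 0·-1.

-1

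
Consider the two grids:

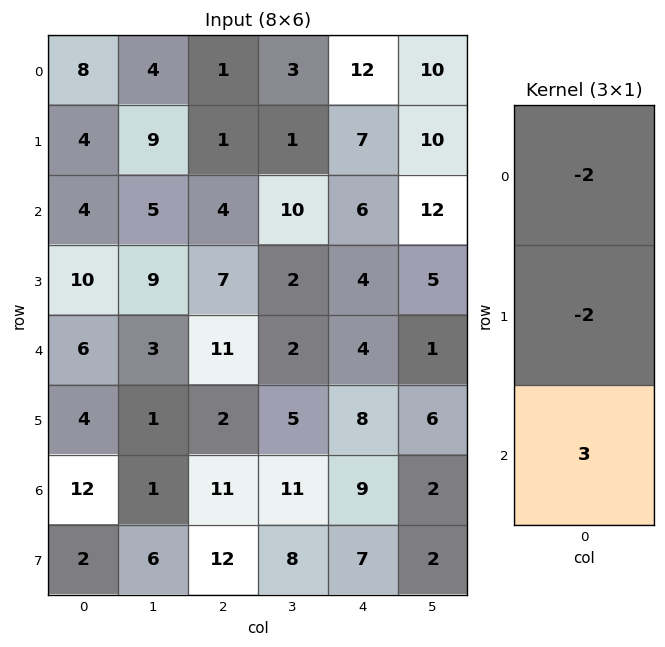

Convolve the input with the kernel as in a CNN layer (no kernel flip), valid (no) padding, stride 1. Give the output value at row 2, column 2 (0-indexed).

The receptive field on the input at this output position is [4 / 7 / 11]. Elementwise product with the kernel and sum: 4·-2 + 7·-2 + 11·3.

11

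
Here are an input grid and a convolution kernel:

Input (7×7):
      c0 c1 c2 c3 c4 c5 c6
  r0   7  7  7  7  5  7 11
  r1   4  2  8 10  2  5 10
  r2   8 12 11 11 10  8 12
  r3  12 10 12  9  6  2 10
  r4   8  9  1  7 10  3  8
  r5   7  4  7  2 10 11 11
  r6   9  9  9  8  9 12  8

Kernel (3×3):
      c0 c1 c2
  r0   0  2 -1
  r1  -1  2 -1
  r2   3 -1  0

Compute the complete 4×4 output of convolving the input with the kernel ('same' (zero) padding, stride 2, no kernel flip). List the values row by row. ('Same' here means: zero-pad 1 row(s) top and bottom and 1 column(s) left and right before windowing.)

3 -2 24 20
-2 23 21 32
14 6 16 55
19 13 7 26

Output[0,0]: The receptive field on the zero-padded input at this output position is [0 0 0 / 0 7 7 / 0 4 2]. Elementwise product with the kernel and sum: 0·2 + 0·-1 + 0·-1 + 7·2 + 7·-1 + 0·3 + 4·-1.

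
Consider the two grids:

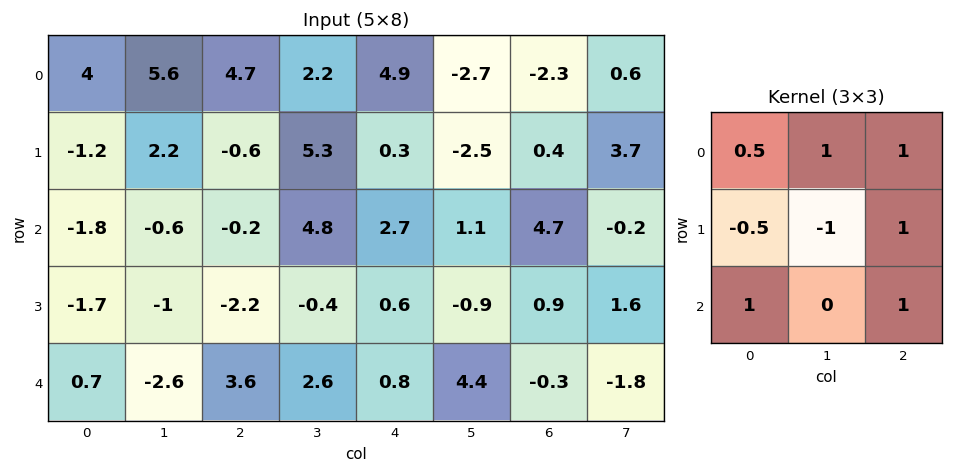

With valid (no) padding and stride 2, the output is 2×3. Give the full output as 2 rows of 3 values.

Output[0,0]: The receptive field on the input at this output position is [4 5.6 4.7 / -1.2 2.2 -0.6 / -1.8 -0.6 -0.2]. Elementwise product with the kernel and sum: 4·0.5 + 5.6·1 + 4.7·1 + -1.2·-0.5 + 2.2·-1 + -0.6·1 + -1.8·1 + -0.2·1.
Output[0,1]: The receptive field on the input at this output position is [4.7 2.2 4.9 / -0.6 5.3 0.3 / -0.2 4.8 2.7]. Elementwise product with the kernel and sum: 4.7·0.5 + 2.2·1 + 4.9·1 + -0.6·-0.5 + 5.3·-1 + 0.3·1 + -0.2·1 + 2.7·1.

8.1 7.25 7.6
2.25 13.9 9.15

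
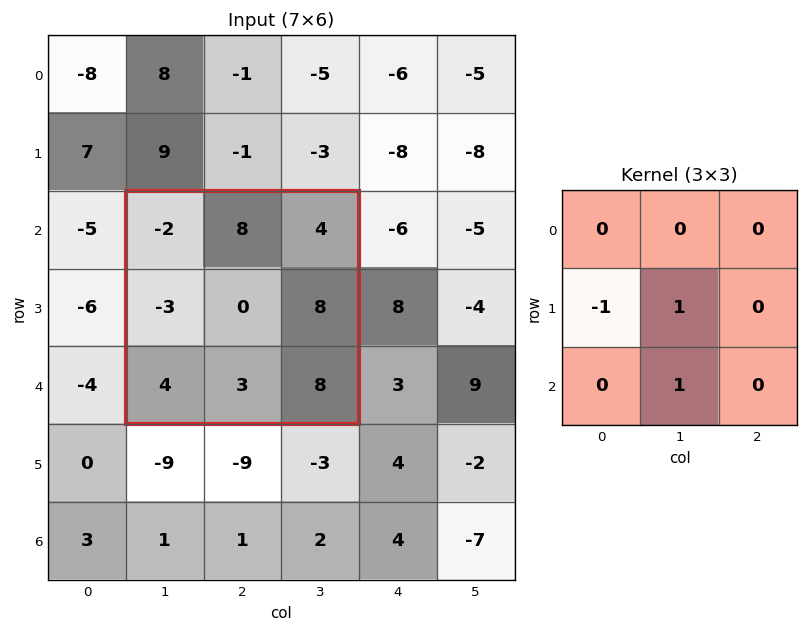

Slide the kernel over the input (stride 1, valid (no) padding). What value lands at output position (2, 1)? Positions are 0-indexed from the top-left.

6

The receptive field on the input at this output position is [-2 8 4 / -3 0 8 / 4 3 8]. Elementwise product with the kernel and sum: -3·-1 + 0·1 + 3·1.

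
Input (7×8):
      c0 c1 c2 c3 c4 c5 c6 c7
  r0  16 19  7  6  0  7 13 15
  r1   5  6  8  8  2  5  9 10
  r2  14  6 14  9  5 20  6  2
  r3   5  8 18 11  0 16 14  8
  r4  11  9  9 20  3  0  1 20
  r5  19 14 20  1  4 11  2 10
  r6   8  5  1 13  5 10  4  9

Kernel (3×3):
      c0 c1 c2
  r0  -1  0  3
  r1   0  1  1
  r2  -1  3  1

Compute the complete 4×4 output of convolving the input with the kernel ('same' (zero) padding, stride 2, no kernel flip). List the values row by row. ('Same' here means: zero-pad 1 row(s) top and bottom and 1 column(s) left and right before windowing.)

Output[0,0]: The receptive field on the zero-padded input at this output position is [0 0 0 / 0 16 19 / 0 5 6]. Elementwise product with the kernel and sum: 0·-1 + 0·3 + 16·1 + 19·1 + 0·-1 + 5·3 + 6·1.
Output[0,1]: The receptive field on the zero-padded input at this output position is [0 0 0 / 19 7 6 / 6 8 8]. Elementwise product with the kernel and sum: 0·-1 + 0·3 + 7·1 + 6·1 + 6·-1 + 8·3 + 8·1.

56 39 10 60
61 98 37 67
115 101 62 34
55 3 47 32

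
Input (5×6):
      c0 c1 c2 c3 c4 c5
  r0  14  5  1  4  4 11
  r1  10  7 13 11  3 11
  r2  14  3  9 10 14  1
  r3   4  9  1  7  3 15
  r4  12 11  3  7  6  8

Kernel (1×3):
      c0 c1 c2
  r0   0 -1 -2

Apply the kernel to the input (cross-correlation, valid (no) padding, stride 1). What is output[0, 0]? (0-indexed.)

The receptive field on the input at this output position is [14 5 1]. Elementwise product with the kernel and sum: 5·-1 + 1·-2.

-7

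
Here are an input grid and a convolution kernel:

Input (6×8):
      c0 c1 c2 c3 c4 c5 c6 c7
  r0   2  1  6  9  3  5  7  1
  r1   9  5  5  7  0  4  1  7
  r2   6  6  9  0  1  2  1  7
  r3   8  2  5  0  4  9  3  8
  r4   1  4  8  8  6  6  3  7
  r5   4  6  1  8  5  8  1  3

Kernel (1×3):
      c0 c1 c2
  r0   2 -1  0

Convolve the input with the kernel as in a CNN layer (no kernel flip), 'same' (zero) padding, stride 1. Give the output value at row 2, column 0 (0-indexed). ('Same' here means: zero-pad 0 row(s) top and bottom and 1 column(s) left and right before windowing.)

The receptive field on the zero-padded input at this output position is [0 6 6]. Elementwise product with the kernel and sum: 0·2 + 6·-1.

-6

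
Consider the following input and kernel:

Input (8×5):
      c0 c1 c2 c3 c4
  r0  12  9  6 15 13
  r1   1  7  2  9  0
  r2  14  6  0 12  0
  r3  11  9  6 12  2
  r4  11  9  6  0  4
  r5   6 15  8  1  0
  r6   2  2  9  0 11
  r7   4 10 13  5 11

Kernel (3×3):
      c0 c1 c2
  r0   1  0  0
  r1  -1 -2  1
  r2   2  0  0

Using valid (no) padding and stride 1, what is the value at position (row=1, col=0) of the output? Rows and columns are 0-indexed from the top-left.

The receptive field on the input at this output position is [1 7 2 / 14 6 0 / 11 9 6]. Elementwise product with the kernel and sum: 1·1 + 14·-1 + 6·-2 + 0·1 + 11·2.

-3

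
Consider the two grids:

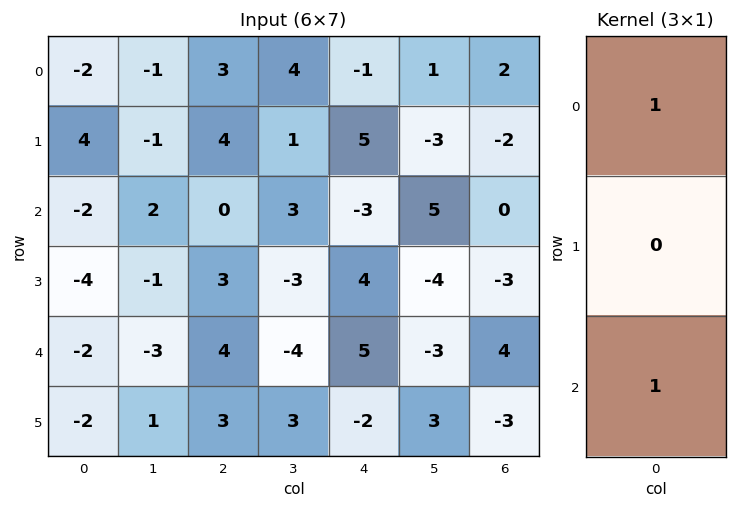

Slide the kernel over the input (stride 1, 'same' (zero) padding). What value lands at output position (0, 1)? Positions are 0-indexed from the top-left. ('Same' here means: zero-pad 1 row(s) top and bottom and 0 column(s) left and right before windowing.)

The receptive field on the zero-padded input at this output position is [0 / -1 / -1]. Elementwise product with the kernel and sum: 0·1 + -1·1.

-1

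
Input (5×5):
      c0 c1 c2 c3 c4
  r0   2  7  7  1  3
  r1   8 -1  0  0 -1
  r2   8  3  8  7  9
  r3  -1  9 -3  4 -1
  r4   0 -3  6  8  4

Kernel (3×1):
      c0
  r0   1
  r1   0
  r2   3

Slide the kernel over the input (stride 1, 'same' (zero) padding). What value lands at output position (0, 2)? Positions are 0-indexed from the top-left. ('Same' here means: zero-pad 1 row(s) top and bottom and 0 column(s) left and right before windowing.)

0

The receptive field on the zero-padded input at this output position is [0 / 7 / 0]. Elementwise product with the kernel and sum: 0·1 + 0·3.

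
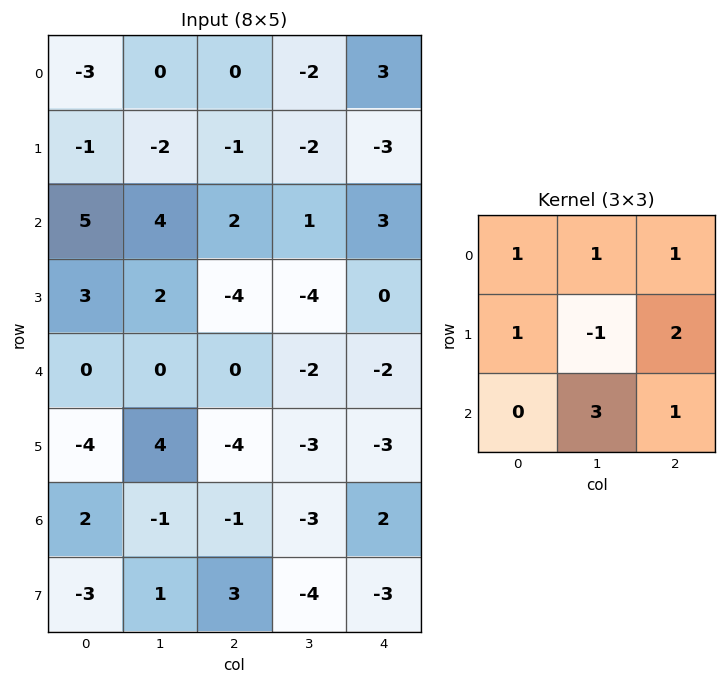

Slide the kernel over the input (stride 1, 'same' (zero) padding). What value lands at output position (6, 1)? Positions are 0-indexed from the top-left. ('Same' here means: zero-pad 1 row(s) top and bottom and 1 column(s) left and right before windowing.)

3

The receptive field on the zero-padded input at this output position is [-4 4 -4 / 2 -1 -1 / -3 1 3]. Elementwise product with the kernel and sum: -4·1 + 4·1 + -4·1 + 2·1 + -1·-1 + -1·2 + 1·3 + 3·1.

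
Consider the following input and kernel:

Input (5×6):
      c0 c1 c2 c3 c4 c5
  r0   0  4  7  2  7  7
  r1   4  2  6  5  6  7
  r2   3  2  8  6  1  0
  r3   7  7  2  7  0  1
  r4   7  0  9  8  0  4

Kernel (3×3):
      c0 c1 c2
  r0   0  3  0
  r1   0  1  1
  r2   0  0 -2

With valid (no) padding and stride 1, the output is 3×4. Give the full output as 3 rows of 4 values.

4 20 15 34
12 18 22 17
-3 17 25 -4

Output[0,0]: The receptive field on the input at this output position is [0 4 7 / 4 2 6 / 3 2 8]. Elementwise product with the kernel and sum: 4·3 + 2·1 + 6·1 + 8·-2.
Output[0,1]: The receptive field on the input at this output position is [4 7 2 / 2 6 5 / 2 8 6]. Elementwise product with the kernel and sum: 7·3 + 6·1 + 5·1 + 6·-2.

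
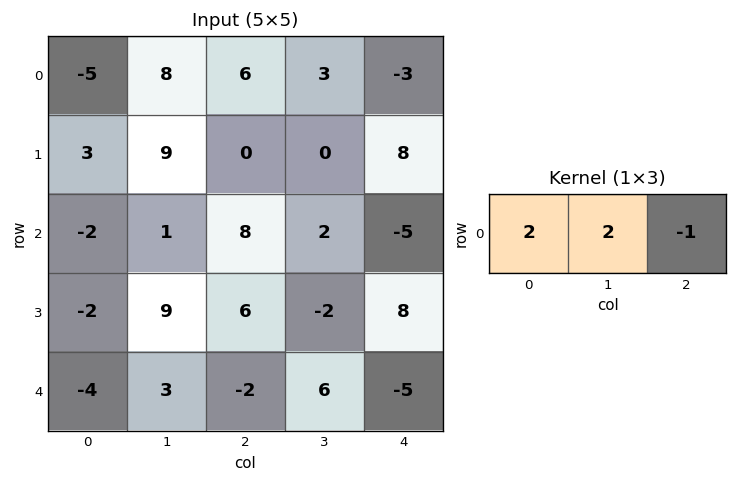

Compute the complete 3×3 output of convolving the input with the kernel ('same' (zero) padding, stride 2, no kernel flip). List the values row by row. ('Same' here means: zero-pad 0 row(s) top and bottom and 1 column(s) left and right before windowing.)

Output[0,0]: The receptive field on the zero-padded input at this output position is [0 -5 8]. Elementwise product with the kernel and sum: 0·2 + -5·2 + 8·-1.
Output[0,1]: The receptive field on the zero-padded input at this output position is [8 6 3]. Elementwise product with the kernel and sum: 8·2 + 6·2 + 3·-1.

-18 25 0
-5 16 -6
-11 -4 2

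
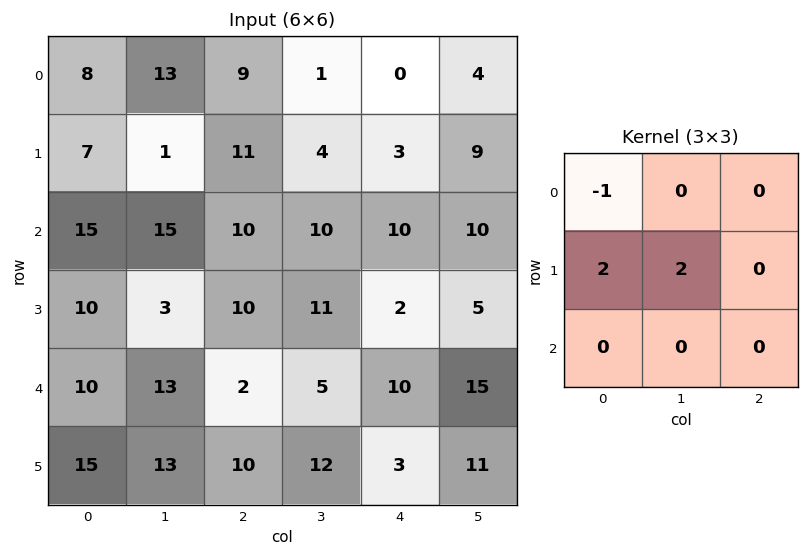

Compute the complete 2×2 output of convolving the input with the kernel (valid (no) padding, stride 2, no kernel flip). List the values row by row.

8 21
11 32

Output[0,0]: The receptive field on the input at this output position is [8 13 9 / 7 1 11 / 15 15 10]. Elementwise product with the kernel and sum: 8·-1 + 7·2 + 1·2.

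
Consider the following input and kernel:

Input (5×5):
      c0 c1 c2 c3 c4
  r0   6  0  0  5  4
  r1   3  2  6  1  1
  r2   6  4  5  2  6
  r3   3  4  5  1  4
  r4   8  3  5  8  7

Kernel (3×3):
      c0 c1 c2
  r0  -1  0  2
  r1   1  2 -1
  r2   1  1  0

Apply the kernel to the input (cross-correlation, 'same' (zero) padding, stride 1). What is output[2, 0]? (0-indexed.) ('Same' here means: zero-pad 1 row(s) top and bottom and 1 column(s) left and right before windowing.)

15

The receptive field on the zero-padded input at this output position is [0 3 2 / 0 6 4 / 0 3 4]. Elementwise product with the kernel and sum: 0·-1 + 2·2 + 0·1 + 6·2 + 4·-1 + 0·1 + 3·1.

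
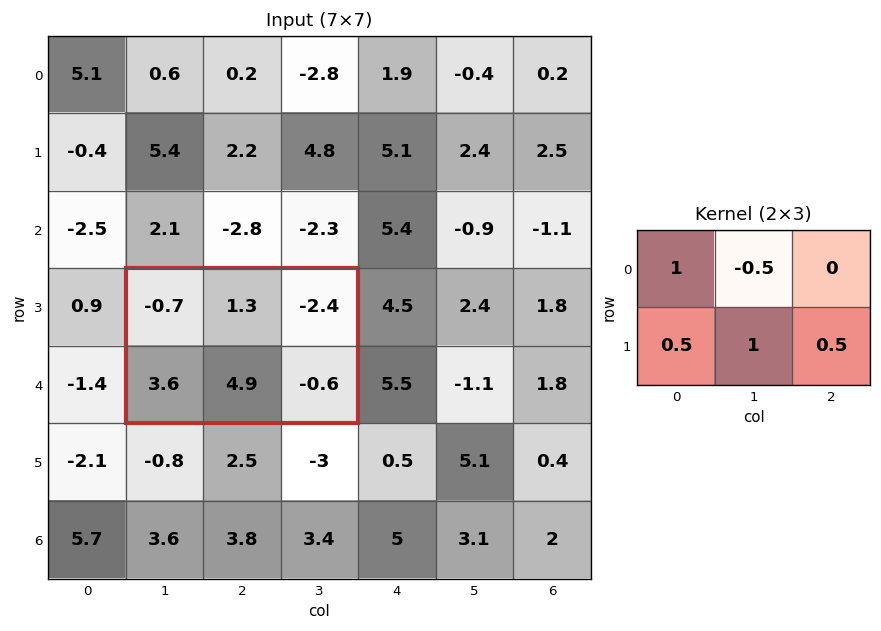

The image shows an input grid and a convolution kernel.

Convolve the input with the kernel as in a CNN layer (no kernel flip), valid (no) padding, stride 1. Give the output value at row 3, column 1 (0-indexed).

5.05

The receptive field on the input at this output position is [-0.7 1.3 -2.4 / 3.6 4.9 -0.6]. Elementwise product with the kernel and sum: -0.7·1 + 1.3·-0.5 + 3.6·0.5 + 4.9·1 + -0.6·0.5.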